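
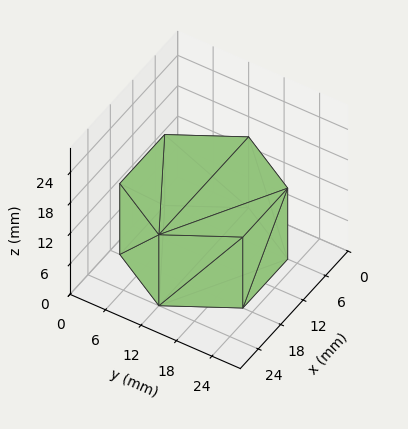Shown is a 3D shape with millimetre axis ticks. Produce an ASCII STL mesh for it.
Reading the render: the shape is a regular 6-sided prism (a cylinder approximated with 6 flat sides), circumscribed radius ≈ 12 mm, height ≈ 14 mm (dimensions read to the nearest mm from the axis ticks). For the STL, each face is triangulated and given an outward normal.

solid part
  facet normal 0.0000 0.0000 -1.0000
    outer loop
      vertex 6.0 22.4 0.0
      vertex 18.0 22.4 0.0
      vertex 24.0 12.0 0.0
    endloop
  endfacet
  facet normal 0.0000 0.0000 -1.0000
    outer loop
      vertex 0.0 12.0 0.0
      vertex 6.0 22.4 0.0
      vertex 24.0 12.0 0.0
    endloop
  endfacet
  facet normal 0.0000 0.0000 -1.0000
    outer loop
      vertex 6.0 1.6 0.0
      vertex 0.0 12.0 0.0
      vertex 24.0 12.0 0.0
    endloop
  endfacet
  facet normal 0.0000 0.0000 -1.0000
    outer loop
      vertex 18.0 1.6 0.0
      vertex 6.0 1.6 0.0
      vertex 24.0 12.0 0.0
    endloop
  endfacet
  facet normal 0.0000 0.0000 1.0000
    outer loop
      vertex 24.0 12.0 14.0
      vertex 18.0 22.4 14.0
      vertex 6.0 22.4 14.0
    endloop
  endfacet
  facet normal 0.0000 0.0000 1.0000
    outer loop
      vertex 24.0 12.0 14.0
      vertex 6.0 22.4 14.0
      vertex 0.0 12.0 14.0
    endloop
  endfacet
  facet normal 0.0000 0.0000 1.0000
    outer loop
      vertex 24.0 12.0 14.0
      vertex 0.0 12.0 14.0
      vertex 6.0 1.6 14.0
    endloop
  endfacet
  facet normal 0.0000 0.0000 1.0000
    outer loop
      vertex 24.0 12.0 14.0
      vertex 6.0 1.6 14.0
      vertex 18.0 1.6 14.0
    endloop
  endfacet
  facet normal 0.8662 0.4997 0.0000
    outer loop
      vertex 24.0 12.0 0.0
      vertex 18.0 22.4 0.0
      vertex 18.0 22.4 14.0
    endloop
  endfacet
  facet normal 0.8662 0.4997 0.0000
    outer loop
      vertex 24.0 12.0 0.0
      vertex 18.0 22.4 14.0
      vertex 24.0 12.0 14.0
    endloop
  endfacet
  facet normal 0.0000 1.0000 0.0000
    outer loop
      vertex 18.0 22.4 0.0
      vertex 6.0 22.4 0.0
      vertex 6.0 22.4 14.0
    endloop
  endfacet
  facet normal 0.0000 1.0000 0.0000
    outer loop
      vertex 18.0 22.4 0.0
      vertex 6.0 22.4 14.0
      vertex 18.0 22.4 14.0
    endloop
  endfacet
  facet normal -0.8662 0.4997 0.0000
    outer loop
      vertex 6.0 22.4 0.0
      vertex 0.0 12.0 0.0
      vertex 0.0 12.0 14.0
    endloop
  endfacet
  facet normal -0.8662 0.4997 0.0000
    outer loop
      vertex 6.0 22.4 0.0
      vertex 0.0 12.0 14.0
      vertex 6.0 22.4 14.0
    endloop
  endfacet
  facet normal -0.8662 -0.4997 0.0000
    outer loop
      vertex 0.0 12.0 0.0
      vertex 6.0 1.6 0.0
      vertex 6.0 1.6 14.0
    endloop
  endfacet
  facet normal -0.8662 -0.4997 0.0000
    outer loop
      vertex 0.0 12.0 0.0
      vertex 6.0 1.6 14.0
      vertex 0.0 12.0 14.0
    endloop
  endfacet
  facet normal 0.0000 -1.0000 0.0000
    outer loop
      vertex 6.0 1.6 0.0
      vertex 18.0 1.6 0.0
      vertex 18.0 1.6 14.0
    endloop
  endfacet
  facet normal 0.0000 -1.0000 0.0000
    outer loop
      vertex 6.0 1.6 0.0
      vertex 18.0 1.6 14.0
      vertex 6.0 1.6 14.0
    endloop
  endfacet
  facet normal 0.8662 -0.4997 0.0000
    outer loop
      vertex 18.0 1.6 0.0
      vertex 24.0 12.0 0.0
      vertex 24.0 12.0 14.0
    endloop
  endfacet
  facet normal 0.8662 -0.4997 0.0000
    outer loop
      vertex 18.0 1.6 0.0
      vertex 24.0 12.0 14.0
      vertex 18.0 1.6 14.0
    endloop
  endfacet
endsolid part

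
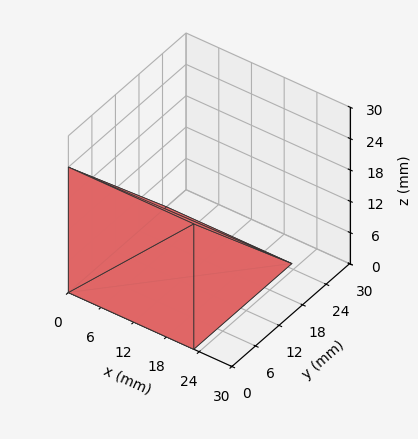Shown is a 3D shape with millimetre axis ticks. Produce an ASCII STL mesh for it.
Reading the render: the shape is a wedge (ramp): 23 × 25 mm base, rising to 24 mm along the y=0 edge and sloping linearly to z=0 at y=25 (dimensions read to the nearest mm from the axis ticks). For the STL, each face is triangulated and given an outward normal.

solid part
  facet normal 0.0000 0.0000 -1.0000
    outer loop
      vertex 23.000 25.000 0.000
      vertex 23.000 0.000 0.000
      vertex 0.000 0.000 0.000
    endloop
  endfacet
  facet normal 0.0000 0.0000 -1.0000
    outer loop
      vertex 0.000 25.000 0.000
      vertex 23.000 25.000 0.000
      vertex 0.000 0.000 0.000
    endloop
  endfacet
  facet normal 0.0000 -1.0000 0.0000
    outer loop
      vertex 0.000 0.000 0.000
      vertex 23.000 0.000 0.000
      vertex 23.000 0.000 24.000
    endloop
  endfacet
  facet normal 0.0000 -1.0000 0.0000
    outer loop
      vertex 0.000 0.000 0.000
      vertex 23.000 0.000 24.000
      vertex 0.000 0.000 24.000
    endloop
  endfacet
  facet normal 0.0000 0.6925 0.7214
    outer loop
      vertex 0.000 0.000 24.000
      vertex 23.000 0.000 24.000
      vertex 23.000 25.000 0.000
    endloop
  endfacet
  facet normal 0.0000 0.6925 0.7214
    outer loop
      vertex 0.000 0.000 24.000
      vertex 23.000 25.000 0.000
      vertex 0.000 25.000 0.000
    endloop
  endfacet
  facet normal -1.0000 0.0000 0.0000
    outer loop
      vertex 0.000 0.000 24.000
      vertex 0.000 25.000 0.000
      vertex 0.000 0.000 0.000
    endloop
  endfacet
  facet normal 1.0000 0.0000 0.0000
    outer loop
      vertex 23.000 0.000 0.000
      vertex 23.000 25.000 0.000
      vertex 23.000 0.000 24.000
    endloop
  endfacet
endsolid part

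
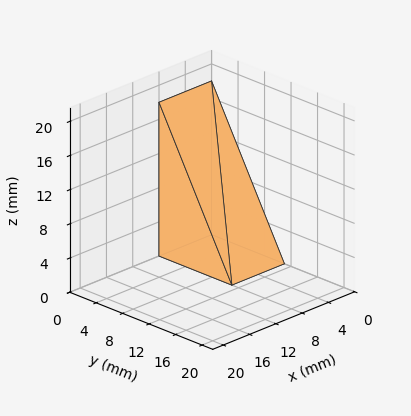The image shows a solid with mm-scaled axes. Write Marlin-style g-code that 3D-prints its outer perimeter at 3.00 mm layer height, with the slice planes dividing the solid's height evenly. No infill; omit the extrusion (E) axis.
Reading the render: the shape is a wedge (ramp): 8 × 11 mm base, rising to 18 mm along the y=0 edge and sloping linearly to z=0 at y=11 (dimensions read to the nearest mm from the axis ticks). For the g-code, the solid's height is divided into equal slices at the stated Δz and each level perimeter traced with G1 moves after a G0 lift.

; perimeter-only toolpath
G21 ; units = mm
G90 ; absolute positioning
G28 ; home
; layer 1
G0 Z3.00
G0 X0.00 Y0.00
G1 X8.00 Y0.00
G1 X8.00 Y9.17
G1 X0.00 Y9.17
G1 X0.00 Y0.00
; layer 2
G0 Z6.00
G0 X0.00 Y0.00
G1 X8.00 Y0.00
G1 X8.00 Y7.33
G1 X0.00 Y7.33
G1 X0.00 Y0.00
; layer 3
G0 Z9.00
G0 X0.00 Y0.00
G1 X8.00 Y0.00
G1 X8.00 Y5.50
G1 X0.00 Y5.50
G1 X0.00 Y0.00
; layer 4
G0 Z12.00
G0 X0.00 Y0.00
G1 X8.00 Y0.00
G1 X8.00 Y3.67
G1 X0.00 Y3.67
G1 X0.00 Y0.00
; layer 5
G0 Z15.00
G0 X0.00 Y0.00
G1 X8.00 Y0.00
G1 X8.00 Y1.83
G1 X0.00 Y1.83
G1 X0.00 Y0.00
M2 ; end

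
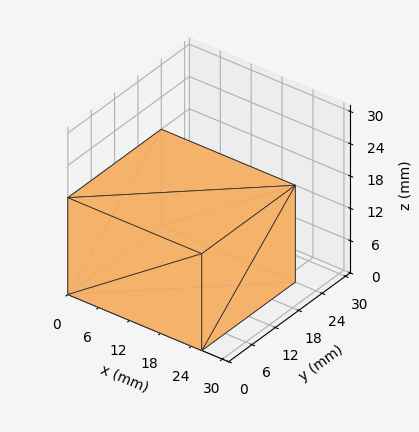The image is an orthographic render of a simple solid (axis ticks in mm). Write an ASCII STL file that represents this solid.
Reading the render: the shape is a rectangular box, roughly 26 × 24 mm footprint and 18 mm tall (dimensions read to the nearest mm from the axis ticks). For the STL, each face is triangulated and given an outward normal.

solid part
  facet normal 0.0000 0.0000 -1.0000
    outer loop
      vertex 26.00 24.00 0.00
      vertex 26.00 0.00 0.00
      vertex 0.00 0.00 0.00
    endloop
  endfacet
  facet normal 0.0000 0.0000 -1.0000
    outer loop
      vertex 0.00 24.00 0.00
      vertex 26.00 24.00 0.00
      vertex 0.00 0.00 0.00
    endloop
  endfacet
  facet normal 0.0000 0.0000 1.0000
    outer loop
      vertex 0.00 0.00 18.00
      vertex 26.00 0.00 18.00
      vertex 26.00 24.00 18.00
    endloop
  endfacet
  facet normal 0.0000 0.0000 1.0000
    outer loop
      vertex 0.00 0.00 18.00
      vertex 26.00 24.00 18.00
      vertex 0.00 24.00 18.00
    endloop
  endfacet
  facet normal 0.0000 -1.0000 0.0000
    outer loop
      vertex 0.00 0.00 0.00
      vertex 26.00 0.00 0.00
      vertex 26.00 0.00 18.00
    endloop
  endfacet
  facet normal 0.0000 -1.0000 0.0000
    outer loop
      vertex 0.00 0.00 0.00
      vertex 26.00 0.00 18.00
      vertex 0.00 0.00 18.00
    endloop
  endfacet
  facet normal 0.0000 1.0000 0.0000
    outer loop
      vertex 26.00 24.00 18.00
      vertex 26.00 24.00 0.00
      vertex 0.00 24.00 0.00
    endloop
  endfacet
  facet normal 0.0000 1.0000 0.0000
    outer loop
      vertex 0.00 24.00 18.00
      vertex 26.00 24.00 18.00
      vertex 0.00 24.00 0.00
    endloop
  endfacet
  facet normal -1.0000 0.0000 0.0000
    outer loop
      vertex 0.00 24.00 18.00
      vertex 0.00 24.00 0.00
      vertex 0.00 0.00 0.00
    endloop
  endfacet
  facet normal -1.0000 0.0000 0.0000
    outer loop
      vertex 0.00 0.00 18.00
      vertex 0.00 24.00 18.00
      vertex 0.00 0.00 0.00
    endloop
  endfacet
  facet normal 1.0000 0.0000 0.0000
    outer loop
      vertex 26.00 0.00 0.00
      vertex 26.00 24.00 0.00
      vertex 26.00 24.00 18.00
    endloop
  endfacet
  facet normal 1.0000 0.0000 0.0000
    outer loop
      vertex 26.00 0.00 0.00
      vertex 26.00 24.00 18.00
      vertex 26.00 0.00 18.00
    endloop
  endfacet
endsolid part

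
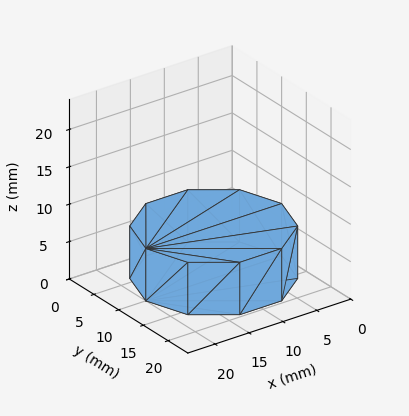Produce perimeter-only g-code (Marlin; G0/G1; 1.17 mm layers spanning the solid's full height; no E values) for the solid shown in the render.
Reading the render: the shape is a regular 10-sided prism (a cylinder approximated with 10 flat sides), circumscribed radius ≈ 10 mm, height ≈ 7 mm (dimensions read to the nearest mm from the axis ticks). For the g-code, the solid's height is divided into equal slices at the stated Δz and each level perimeter traced with G1 moves after a G0 lift.

; perimeter-only toolpath
G21 ; units = mm
G90 ; absolute positioning
G28 ; home
; layer 1
G0 Z1.17
G0 X20.00 Y10.00
G1 X18.09 Y15.88
G1 X13.09 Y19.51
G1 X6.91 Y19.51
G1 X1.91 Y15.88
G1 X0.00 Y10.00
G1 X1.91 Y4.12
G1 X6.91 Y0.49
G1 X13.09 Y0.49
G1 X18.09 Y4.12
G1 X20.00 Y10.00
; layer 2
G0 Z2.33
G0 X20.00 Y10.00
G1 X18.09 Y15.88
G1 X13.09 Y19.51
G1 X6.91 Y19.51
G1 X1.91 Y15.88
G1 X0.00 Y10.00
G1 X1.91 Y4.12
G1 X6.91 Y0.49
G1 X13.09 Y0.49
G1 X18.09 Y4.12
G1 X20.00 Y10.00
; layer 3
G0 Z3.50
G0 X20.00 Y10.00
G1 X18.09 Y15.88
G1 X13.09 Y19.51
G1 X6.91 Y19.51
G1 X1.91 Y15.88
G1 X0.00 Y10.00
G1 X1.91 Y4.12
G1 X6.91 Y0.49
G1 X13.09 Y0.49
G1 X18.09 Y4.12
G1 X20.00 Y10.00
; layer 4
G0 Z4.67
G0 X20.00 Y10.00
G1 X18.09 Y15.88
G1 X13.09 Y19.51
G1 X6.91 Y19.51
G1 X1.91 Y15.88
G1 X0.00 Y10.00
G1 X1.91 Y4.12
G1 X6.91 Y0.49
G1 X13.09 Y0.49
G1 X18.09 Y4.12
G1 X20.00 Y10.00
; layer 5
G0 Z5.83
G0 X20.00 Y10.00
G1 X18.09 Y15.88
G1 X13.09 Y19.51
G1 X6.91 Y19.51
G1 X1.91 Y15.88
G1 X0.00 Y10.00
G1 X1.91 Y4.12
G1 X6.91 Y0.49
G1 X13.09 Y0.49
G1 X18.09 Y4.12
G1 X20.00 Y10.00
; layer 6
G0 Z7.00
G0 X20.00 Y10.00
G1 X18.09 Y15.88
G1 X13.09 Y19.51
G1 X6.91 Y19.51
G1 X1.91 Y15.88
G1 X0.00 Y10.00
G1 X1.91 Y4.12
G1 X6.91 Y0.49
G1 X13.09 Y0.49
G1 X18.09 Y4.12
G1 X20.00 Y10.00
M2 ; end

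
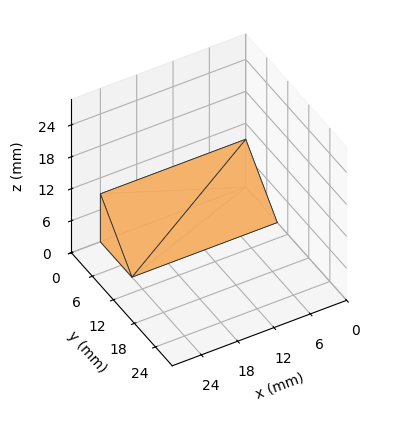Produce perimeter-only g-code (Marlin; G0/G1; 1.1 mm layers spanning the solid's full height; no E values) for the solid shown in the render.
Reading the render: the shape is a wedge (ramp): 24 × 9 mm base, rising to 9 mm along the y=0 edge and sloping linearly to z=0 at y=9 (dimensions read to the nearest mm from the axis ticks). For the g-code, the solid's height is divided into equal slices at the stated Δz and each level perimeter traced with G1 moves after a G0 lift.

; perimeter-only toolpath
G21 ; units = mm
G90 ; absolute positioning
G28 ; home
; layer 1
G0 Z1.1
G0 X0.0 Y0.0
G1 X24.0 Y0.0
G1 X24.0 Y7.9
G1 X0.0 Y7.9
G1 X0.0 Y0.0
; layer 2
G0 Z2.2
G0 X0.0 Y0.0
G1 X24.0 Y0.0
G1 X24.0 Y6.8
G1 X0.0 Y6.8
G1 X0.0 Y0.0
; layer 3
G0 Z3.4
G0 X0.0 Y0.0
G1 X24.0 Y0.0
G1 X24.0 Y5.6
G1 X0.0 Y5.6
G1 X0.0 Y0.0
; layer 4
G0 Z4.5
G0 X0.0 Y0.0
G1 X24.0 Y0.0
G1 X24.0 Y4.5
G1 X0.0 Y4.5
G1 X0.0 Y0.0
; layer 5
G0 Z5.6
G0 X0.0 Y0.0
G1 X24.0 Y0.0
G1 X24.0 Y3.4
G1 X0.0 Y3.4
G1 X0.0 Y0.0
; layer 6
G0 Z6.8
G0 X0.0 Y0.0
G1 X24.0 Y0.0
G1 X24.0 Y2.2
G1 X0.0 Y2.2
G1 X0.0 Y0.0
; layer 7
G0 Z7.9
G0 X0.0 Y0.0
G1 X24.0 Y0.0
G1 X24.0 Y1.1
G1 X0.0 Y1.1
G1 X0.0 Y0.0
M2 ; end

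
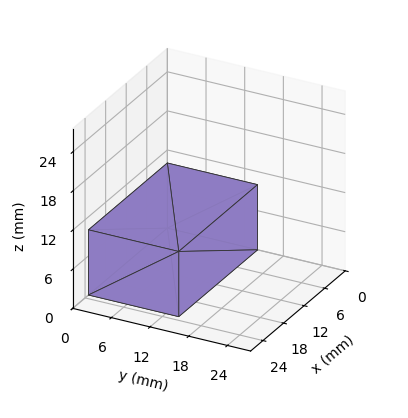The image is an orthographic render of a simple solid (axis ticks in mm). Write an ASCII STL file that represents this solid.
Reading the render: the shape is a rectangular box, roughly 23 × 14 mm footprint and 10 mm tall (dimensions read to the nearest mm from the axis ticks). For the STL, each face is triangulated and given an outward normal.

solid part
  facet normal 0.0000 0.0000 -1.0000
    outer loop
      vertex 23.000 14.000 0.000
      vertex 23.000 0.000 0.000
      vertex 0.000 0.000 0.000
    endloop
  endfacet
  facet normal 0.0000 0.0000 -1.0000
    outer loop
      vertex 0.000 14.000 0.000
      vertex 23.000 14.000 0.000
      vertex 0.000 0.000 0.000
    endloop
  endfacet
  facet normal 0.0000 0.0000 1.0000
    outer loop
      vertex 0.000 0.000 10.000
      vertex 23.000 0.000 10.000
      vertex 23.000 14.000 10.000
    endloop
  endfacet
  facet normal 0.0000 0.0000 1.0000
    outer loop
      vertex 0.000 0.000 10.000
      vertex 23.000 14.000 10.000
      vertex 0.000 14.000 10.000
    endloop
  endfacet
  facet normal 0.0000 -1.0000 0.0000
    outer loop
      vertex 0.000 0.000 0.000
      vertex 23.000 0.000 0.000
      vertex 23.000 0.000 10.000
    endloop
  endfacet
  facet normal 0.0000 -1.0000 0.0000
    outer loop
      vertex 0.000 0.000 0.000
      vertex 23.000 0.000 10.000
      vertex 0.000 0.000 10.000
    endloop
  endfacet
  facet normal 0.0000 1.0000 0.0000
    outer loop
      vertex 23.000 14.000 10.000
      vertex 23.000 14.000 0.000
      vertex 0.000 14.000 0.000
    endloop
  endfacet
  facet normal 0.0000 1.0000 0.0000
    outer loop
      vertex 0.000 14.000 10.000
      vertex 23.000 14.000 10.000
      vertex 0.000 14.000 0.000
    endloop
  endfacet
  facet normal -1.0000 0.0000 0.0000
    outer loop
      vertex 0.000 14.000 10.000
      vertex 0.000 14.000 0.000
      vertex 0.000 0.000 0.000
    endloop
  endfacet
  facet normal -1.0000 0.0000 0.0000
    outer loop
      vertex 0.000 0.000 10.000
      vertex 0.000 14.000 10.000
      vertex 0.000 0.000 0.000
    endloop
  endfacet
  facet normal 1.0000 0.0000 0.0000
    outer loop
      vertex 23.000 0.000 0.000
      vertex 23.000 14.000 0.000
      vertex 23.000 14.000 10.000
    endloop
  endfacet
  facet normal 1.0000 0.0000 0.0000
    outer loop
      vertex 23.000 0.000 0.000
      vertex 23.000 14.000 10.000
      vertex 23.000 0.000 10.000
    endloop
  endfacet
endsolid part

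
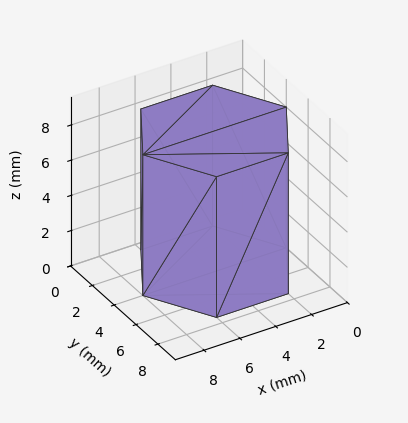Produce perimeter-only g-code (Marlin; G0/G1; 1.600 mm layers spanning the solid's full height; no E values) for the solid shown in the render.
Reading the render: the shape is a regular 6-sided prism (a cylinder approximated with 6 flat sides), circumscribed radius ≈ 4 mm, height ≈ 8 mm (dimensions read to the nearest mm from the axis ticks). For the g-code, the solid's height is divided into equal slices at the stated Δz and each level perimeter traced with G1 moves after a G0 lift.

; perimeter-only toolpath
G21 ; units = mm
G90 ; absolute positioning
G28 ; home
; layer 1
G0 Z1.600
G0 X8.000 Y4.000
G1 X6.000 Y7.464
G1 X2.000 Y7.464
G1 X0.000 Y4.000
G1 X2.000 Y0.536
G1 X6.000 Y0.536
G1 X8.000 Y4.000
; layer 2
G0 Z3.200
G0 X8.000 Y4.000
G1 X6.000 Y7.464
G1 X2.000 Y7.464
G1 X0.000 Y4.000
G1 X2.000 Y0.536
G1 X6.000 Y0.536
G1 X8.000 Y4.000
; layer 3
G0 Z4.800
G0 X8.000 Y4.000
G1 X6.000 Y7.464
G1 X2.000 Y7.464
G1 X0.000 Y4.000
G1 X2.000 Y0.536
G1 X6.000 Y0.536
G1 X8.000 Y4.000
; layer 4
G0 Z6.400
G0 X8.000 Y4.000
G1 X6.000 Y7.464
G1 X2.000 Y7.464
G1 X0.000 Y4.000
G1 X2.000 Y0.536
G1 X6.000 Y0.536
G1 X8.000 Y4.000
; layer 5
G0 Z8.000
G0 X8.000 Y4.000
G1 X6.000 Y7.464
G1 X2.000 Y7.464
G1 X0.000 Y4.000
G1 X2.000 Y0.536
G1 X6.000 Y0.536
G1 X8.000 Y4.000
M2 ; end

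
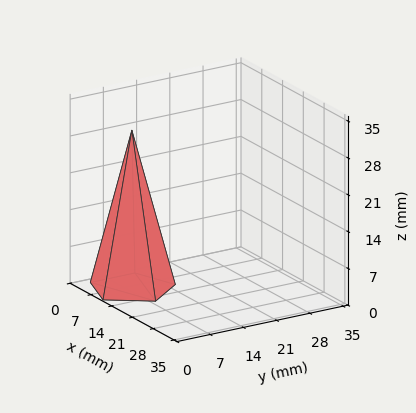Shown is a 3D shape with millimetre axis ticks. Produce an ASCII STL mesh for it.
Reading the render: the shape is a regular 5-sided pyramid, base circumscribed radius ≈ 8 mm, apex at z ≈ 30 mm (dimensions read to the nearest mm from the axis ticks). For the STL, each face is triangulated and given an outward normal.

solid part
  facet normal 0.0000 0.0000 -1.0000
    outer loop
      vertex 1.53 12.70 0.00
      vertex 10.47 15.61 0.00
      vertex 16.00 8.00 0.00
    endloop
  endfacet
  facet normal 0.0000 0.0000 -1.0000
    outer loop
      vertex 1.53 3.30 0.00
      vertex 1.53 12.70 0.00
      vertex 16.00 8.00 0.00
    endloop
  endfacet
  facet normal 0.0000 0.0000 -1.0000
    outer loop
      vertex 10.47 0.39 0.00
      vertex 1.53 3.30 0.00
      vertex 16.00 8.00 0.00
    endloop
  endfacet
  facet normal 0.7908 0.5746 0.2109
    outer loop
      vertex 16.00 8.00 0.00
      vertex 10.47 15.61 0.00
      vertex 8.00 8.00 30.00
    endloop
  endfacet
  facet normal -0.3026 0.9295 0.2109
    outer loop
      vertex 10.47 15.61 0.00
      vertex 1.53 12.70 0.00
      vertex 8.00 8.00 30.00
    endloop
  endfacet
  facet normal -0.9775 0.0000 0.2108
    outer loop
      vertex 1.53 12.70 0.00
      vertex 1.53 3.30 0.00
      vertex 8.00 8.00 30.00
    endloop
  endfacet
  facet normal -0.3026 -0.9295 0.2109
    outer loop
      vertex 1.53 3.30 0.00
      vertex 10.47 0.39 0.00
      vertex 8.00 8.00 30.00
    endloop
  endfacet
  facet normal 0.7908 -0.5746 0.2109
    outer loop
      vertex 10.47 0.39 0.00
      vertex 16.00 8.00 0.00
      vertex 8.00 8.00 30.00
    endloop
  endfacet
endsolid part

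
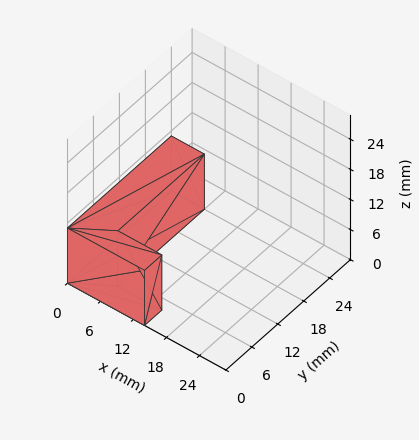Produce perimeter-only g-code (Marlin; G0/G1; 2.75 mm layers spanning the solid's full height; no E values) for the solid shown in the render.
Reading the render: the shape is an L-shaped prism: outer 14 × 24 mm, arm thicknesses ≈ 4 mm (horizontal) and 6 mm (vertical), extruded 11 mm in z (dimensions read to the nearest mm from the axis ticks). For the g-code, the solid's height is divided into equal slices at the stated Δz and each level perimeter traced with G1 moves after a G0 lift.

; perimeter-only toolpath
G21 ; units = mm
G90 ; absolute positioning
G28 ; home
; layer 1
G0 Z2.75
G0 X0.00 Y0.00
G1 X14.00 Y0.00
G1 X14.00 Y4.00
G1 X6.00 Y4.00
G1 X6.00 Y24.00
G1 X0.00 Y24.00
G1 X0.00 Y0.00
; layer 2
G0 Z5.50
G0 X0.00 Y0.00
G1 X14.00 Y0.00
G1 X14.00 Y4.00
G1 X6.00 Y4.00
G1 X6.00 Y24.00
G1 X0.00 Y24.00
G1 X0.00 Y0.00
; layer 3
G0 Z8.25
G0 X0.00 Y0.00
G1 X14.00 Y0.00
G1 X14.00 Y4.00
G1 X6.00 Y4.00
G1 X6.00 Y24.00
G1 X0.00 Y24.00
G1 X0.00 Y0.00
; layer 4
G0 Z11.00
G0 X0.00 Y0.00
G1 X14.00 Y0.00
G1 X14.00 Y4.00
G1 X6.00 Y4.00
G1 X6.00 Y24.00
G1 X0.00 Y24.00
G1 X0.00 Y0.00
M2 ; end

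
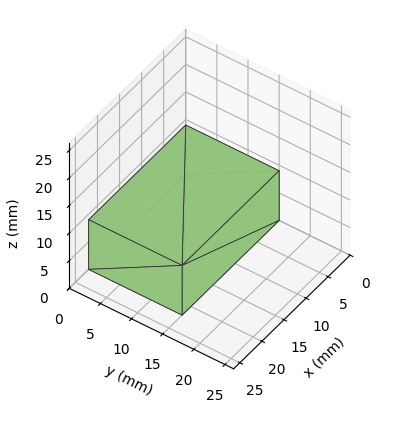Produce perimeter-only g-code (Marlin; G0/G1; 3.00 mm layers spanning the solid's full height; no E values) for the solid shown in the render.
Reading the render: the shape is a rectangular box, roughly 22 × 15 mm footprint and 9 mm tall (dimensions read to the nearest mm from the axis ticks). For the g-code, the solid's height is divided into equal slices at the stated Δz and each level perimeter traced with G1 moves after a G0 lift.

; perimeter-only toolpath
G21 ; units = mm
G90 ; absolute positioning
G28 ; home
; layer 1
G0 Z3.00
G0 X0.00 Y0.00
G1 X22.00 Y0.00
G1 X22.00 Y15.00
G1 X0.00 Y15.00
G1 X0.00 Y0.00
; layer 2
G0 Z6.00
G0 X0.00 Y0.00
G1 X22.00 Y0.00
G1 X22.00 Y15.00
G1 X0.00 Y15.00
G1 X0.00 Y0.00
; layer 3
G0 Z9.00
G0 X0.00 Y0.00
G1 X22.00 Y0.00
G1 X22.00 Y15.00
G1 X0.00 Y15.00
G1 X0.00 Y0.00
M2 ; end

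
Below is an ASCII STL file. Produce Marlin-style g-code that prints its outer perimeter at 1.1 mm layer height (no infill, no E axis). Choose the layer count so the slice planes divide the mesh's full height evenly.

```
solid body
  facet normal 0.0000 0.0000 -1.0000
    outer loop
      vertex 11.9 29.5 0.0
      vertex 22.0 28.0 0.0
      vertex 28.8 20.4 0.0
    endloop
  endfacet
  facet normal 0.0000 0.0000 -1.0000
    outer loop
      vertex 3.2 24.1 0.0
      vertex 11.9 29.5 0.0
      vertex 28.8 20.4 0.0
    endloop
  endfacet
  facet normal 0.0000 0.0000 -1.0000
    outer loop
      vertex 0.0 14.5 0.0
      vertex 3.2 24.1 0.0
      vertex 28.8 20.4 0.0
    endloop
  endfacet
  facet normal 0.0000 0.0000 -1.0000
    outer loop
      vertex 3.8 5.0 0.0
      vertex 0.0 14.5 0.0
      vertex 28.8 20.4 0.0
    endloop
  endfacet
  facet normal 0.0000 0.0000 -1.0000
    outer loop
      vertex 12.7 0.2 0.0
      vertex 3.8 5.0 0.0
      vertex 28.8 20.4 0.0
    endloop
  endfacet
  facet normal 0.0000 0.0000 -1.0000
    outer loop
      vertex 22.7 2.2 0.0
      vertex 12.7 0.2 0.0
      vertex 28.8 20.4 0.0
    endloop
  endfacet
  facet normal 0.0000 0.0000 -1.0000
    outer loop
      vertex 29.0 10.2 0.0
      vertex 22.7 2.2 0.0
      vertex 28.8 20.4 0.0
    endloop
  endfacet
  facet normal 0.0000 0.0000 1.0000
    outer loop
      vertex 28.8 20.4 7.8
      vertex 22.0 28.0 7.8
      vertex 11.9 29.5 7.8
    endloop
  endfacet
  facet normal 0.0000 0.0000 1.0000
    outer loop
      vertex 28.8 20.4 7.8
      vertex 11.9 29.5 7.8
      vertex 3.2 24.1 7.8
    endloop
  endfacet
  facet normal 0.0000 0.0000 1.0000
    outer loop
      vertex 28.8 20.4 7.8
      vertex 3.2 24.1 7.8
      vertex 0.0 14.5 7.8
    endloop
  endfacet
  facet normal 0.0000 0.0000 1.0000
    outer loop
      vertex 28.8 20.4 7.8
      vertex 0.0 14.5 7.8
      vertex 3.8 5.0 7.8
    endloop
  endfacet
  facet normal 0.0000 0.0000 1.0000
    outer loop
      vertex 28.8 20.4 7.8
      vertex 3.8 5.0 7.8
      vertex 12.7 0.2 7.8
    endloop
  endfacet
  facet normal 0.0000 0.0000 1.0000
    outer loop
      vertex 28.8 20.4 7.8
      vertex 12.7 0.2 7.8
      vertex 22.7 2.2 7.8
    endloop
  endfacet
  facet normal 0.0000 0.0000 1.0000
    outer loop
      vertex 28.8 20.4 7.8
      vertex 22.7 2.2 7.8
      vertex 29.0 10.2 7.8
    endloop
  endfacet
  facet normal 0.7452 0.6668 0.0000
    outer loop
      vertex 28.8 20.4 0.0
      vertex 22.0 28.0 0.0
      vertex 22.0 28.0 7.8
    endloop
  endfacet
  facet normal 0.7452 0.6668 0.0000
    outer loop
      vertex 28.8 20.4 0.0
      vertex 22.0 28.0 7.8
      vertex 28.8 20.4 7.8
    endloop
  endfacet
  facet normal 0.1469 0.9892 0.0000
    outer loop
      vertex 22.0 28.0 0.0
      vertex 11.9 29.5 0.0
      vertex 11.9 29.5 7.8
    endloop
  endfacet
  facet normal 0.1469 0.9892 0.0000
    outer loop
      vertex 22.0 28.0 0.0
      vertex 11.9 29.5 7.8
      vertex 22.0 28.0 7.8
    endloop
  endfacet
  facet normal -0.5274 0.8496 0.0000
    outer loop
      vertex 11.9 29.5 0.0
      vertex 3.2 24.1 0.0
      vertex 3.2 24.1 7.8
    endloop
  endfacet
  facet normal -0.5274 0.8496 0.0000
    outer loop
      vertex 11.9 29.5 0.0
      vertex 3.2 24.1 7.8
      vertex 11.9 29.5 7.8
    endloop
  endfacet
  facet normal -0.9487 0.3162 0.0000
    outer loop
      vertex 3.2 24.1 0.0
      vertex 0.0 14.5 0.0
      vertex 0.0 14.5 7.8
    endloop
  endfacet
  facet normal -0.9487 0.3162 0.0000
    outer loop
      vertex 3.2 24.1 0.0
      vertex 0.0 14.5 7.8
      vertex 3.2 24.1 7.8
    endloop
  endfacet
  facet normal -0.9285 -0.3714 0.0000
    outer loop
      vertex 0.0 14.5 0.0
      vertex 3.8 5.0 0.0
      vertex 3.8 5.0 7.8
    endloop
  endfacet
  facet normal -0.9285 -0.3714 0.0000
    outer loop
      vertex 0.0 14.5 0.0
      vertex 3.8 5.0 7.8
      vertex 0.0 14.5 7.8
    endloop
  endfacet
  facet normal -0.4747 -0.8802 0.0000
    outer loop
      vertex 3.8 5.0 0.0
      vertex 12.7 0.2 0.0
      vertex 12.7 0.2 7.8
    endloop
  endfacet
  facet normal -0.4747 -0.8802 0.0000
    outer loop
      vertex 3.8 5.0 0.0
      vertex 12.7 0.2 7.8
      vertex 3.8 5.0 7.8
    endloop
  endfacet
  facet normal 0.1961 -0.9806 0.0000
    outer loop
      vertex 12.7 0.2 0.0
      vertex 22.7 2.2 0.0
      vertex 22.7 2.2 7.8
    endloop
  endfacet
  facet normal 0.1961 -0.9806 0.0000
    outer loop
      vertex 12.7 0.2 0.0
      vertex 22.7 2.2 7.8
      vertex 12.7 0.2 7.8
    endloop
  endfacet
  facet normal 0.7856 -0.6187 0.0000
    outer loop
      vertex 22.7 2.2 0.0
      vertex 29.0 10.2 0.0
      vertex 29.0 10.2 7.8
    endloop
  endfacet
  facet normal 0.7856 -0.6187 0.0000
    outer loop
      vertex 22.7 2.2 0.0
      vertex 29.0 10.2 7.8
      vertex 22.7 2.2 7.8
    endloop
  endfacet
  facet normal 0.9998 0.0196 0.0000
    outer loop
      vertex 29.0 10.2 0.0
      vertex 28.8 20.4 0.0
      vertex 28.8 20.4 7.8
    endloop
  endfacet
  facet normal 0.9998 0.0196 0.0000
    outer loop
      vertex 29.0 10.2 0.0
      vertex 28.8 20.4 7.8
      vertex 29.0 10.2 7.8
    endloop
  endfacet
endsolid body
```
; perimeter-only toolpath
G21 ; units = mm
G90 ; absolute positioning
G28 ; home
; layer 1
G0 Z1.1
G0 X28.8 Y20.4
G1 X22.0 Y28.0
G1 X11.9 Y29.5
G1 X3.2 Y24.1
G1 X0.0 Y14.5
G1 X3.8 Y5.0
G1 X12.7 Y0.2
G1 X22.7 Y2.2
G1 X29.0 Y10.2
G1 X28.8 Y20.4
; layer 2
G0 Z2.2
G0 X28.8 Y20.4
G1 X22.0 Y28.0
G1 X11.9 Y29.5
G1 X3.2 Y24.1
G1 X0.0 Y14.5
G1 X3.8 Y5.0
G1 X12.7 Y0.2
G1 X22.7 Y2.2
G1 X29.0 Y10.2
G1 X28.8 Y20.4
; layer 3
G0 Z3.3
G0 X28.8 Y20.4
G1 X22.0 Y28.0
G1 X11.9 Y29.5
G1 X3.2 Y24.1
G1 X0.0 Y14.5
G1 X3.8 Y5.0
G1 X12.7 Y0.2
G1 X22.7 Y2.2
G1 X29.0 Y10.2
G1 X28.8 Y20.4
; layer 4
G0 Z4.5
G0 X28.8 Y20.4
G1 X22.0 Y28.0
G1 X11.9 Y29.5
G1 X3.2 Y24.1
G1 X0.0 Y14.5
G1 X3.8 Y5.0
G1 X12.7 Y0.2
G1 X22.7 Y2.2
G1 X29.0 Y10.2
G1 X28.8 Y20.4
; layer 5
G0 Z5.6
G0 X28.8 Y20.4
G1 X22.0 Y28.0
G1 X11.9 Y29.5
G1 X3.2 Y24.1
G1 X0.0 Y14.5
G1 X3.8 Y5.0
G1 X12.7 Y0.2
G1 X22.7 Y2.2
G1 X29.0 Y10.2
G1 X28.8 Y20.4
; layer 6
G0 Z6.7
G0 X28.8 Y20.4
G1 X22.0 Y28.0
G1 X11.9 Y29.5
G1 X3.2 Y24.1
G1 X0.0 Y14.5
G1 X3.8 Y5.0
G1 X12.7 Y0.2
G1 X22.7 Y2.2
G1 X29.0 Y10.2
G1 X28.8 Y20.4
; layer 7
G0 Z7.8
G0 X28.8 Y20.4
G1 X22.0 Y28.0
G1 X11.9 Y29.5
G1 X3.2 Y24.1
G1 X0.0 Y14.5
G1 X3.8 Y5.0
G1 X12.7 Y0.2
G1 X22.7 Y2.2
G1 X29.0 Y10.2
G1 X28.8 Y20.4
M2 ; end

The solid is a regular 9-sided prism (a cylinder approximated with 9 flat sides), circumscribed radius ≈ 14.9 mm, height ≈ 7.8 mm. Slicing at Δz = 1.1 mm — 7 equal slices spanning the solid's height, so layer i sits at z = i·h/7 — gives 7 non-empty perimeters. Each is a 9-segment closed polygon; G0 lifts to the layer z and rapids to the start vertex, then G1 traces the edges.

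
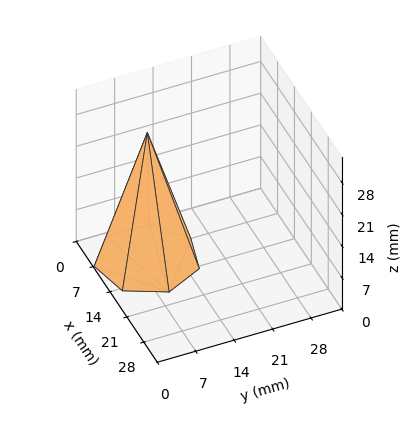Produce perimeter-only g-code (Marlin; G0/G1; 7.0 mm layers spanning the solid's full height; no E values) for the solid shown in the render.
Reading the render: the shape is a regular 7-sided pyramid, base circumscribed radius ≈ 9 mm, apex at z ≈ 28 mm (dimensions read to the nearest mm from the axis ticks). For the g-code, the solid's height is divided into equal slices at the stated Δz and each level perimeter traced with G1 moves after a G0 lift.

; perimeter-only toolpath
G21 ; units = mm
G90 ; absolute positioning
G28 ; home
; layer 1
G0 Z7.0
G0 X15.8 Y9.0
G1 X13.2 Y14.2
G1 X7.5 Y15.6
G1 X2.9 Y11.9
G1 X2.9 Y6.1
G1 X7.5 Y2.4
G1 X13.2 Y3.8
G1 X15.8 Y9.0
; layer 2
G0 Z14.0
G0 X13.5 Y9.0
G1 X11.8 Y12.5
G1 X8.0 Y13.4
G1 X5.0 Y10.9
G1 X5.0 Y7.0
G1 X8.0 Y4.6
G1 X11.8 Y5.5
G1 X13.5 Y9.0
; layer 3
G0 Z21.0
G0 X11.2 Y9.0
G1 X10.4 Y10.8
G1 X8.5 Y11.2
G1 X7.0 Y10.0
G1 X7.0 Y8.0
G1 X8.5 Y6.8
G1 X10.4 Y7.2
G1 X11.2 Y9.0
M2 ; end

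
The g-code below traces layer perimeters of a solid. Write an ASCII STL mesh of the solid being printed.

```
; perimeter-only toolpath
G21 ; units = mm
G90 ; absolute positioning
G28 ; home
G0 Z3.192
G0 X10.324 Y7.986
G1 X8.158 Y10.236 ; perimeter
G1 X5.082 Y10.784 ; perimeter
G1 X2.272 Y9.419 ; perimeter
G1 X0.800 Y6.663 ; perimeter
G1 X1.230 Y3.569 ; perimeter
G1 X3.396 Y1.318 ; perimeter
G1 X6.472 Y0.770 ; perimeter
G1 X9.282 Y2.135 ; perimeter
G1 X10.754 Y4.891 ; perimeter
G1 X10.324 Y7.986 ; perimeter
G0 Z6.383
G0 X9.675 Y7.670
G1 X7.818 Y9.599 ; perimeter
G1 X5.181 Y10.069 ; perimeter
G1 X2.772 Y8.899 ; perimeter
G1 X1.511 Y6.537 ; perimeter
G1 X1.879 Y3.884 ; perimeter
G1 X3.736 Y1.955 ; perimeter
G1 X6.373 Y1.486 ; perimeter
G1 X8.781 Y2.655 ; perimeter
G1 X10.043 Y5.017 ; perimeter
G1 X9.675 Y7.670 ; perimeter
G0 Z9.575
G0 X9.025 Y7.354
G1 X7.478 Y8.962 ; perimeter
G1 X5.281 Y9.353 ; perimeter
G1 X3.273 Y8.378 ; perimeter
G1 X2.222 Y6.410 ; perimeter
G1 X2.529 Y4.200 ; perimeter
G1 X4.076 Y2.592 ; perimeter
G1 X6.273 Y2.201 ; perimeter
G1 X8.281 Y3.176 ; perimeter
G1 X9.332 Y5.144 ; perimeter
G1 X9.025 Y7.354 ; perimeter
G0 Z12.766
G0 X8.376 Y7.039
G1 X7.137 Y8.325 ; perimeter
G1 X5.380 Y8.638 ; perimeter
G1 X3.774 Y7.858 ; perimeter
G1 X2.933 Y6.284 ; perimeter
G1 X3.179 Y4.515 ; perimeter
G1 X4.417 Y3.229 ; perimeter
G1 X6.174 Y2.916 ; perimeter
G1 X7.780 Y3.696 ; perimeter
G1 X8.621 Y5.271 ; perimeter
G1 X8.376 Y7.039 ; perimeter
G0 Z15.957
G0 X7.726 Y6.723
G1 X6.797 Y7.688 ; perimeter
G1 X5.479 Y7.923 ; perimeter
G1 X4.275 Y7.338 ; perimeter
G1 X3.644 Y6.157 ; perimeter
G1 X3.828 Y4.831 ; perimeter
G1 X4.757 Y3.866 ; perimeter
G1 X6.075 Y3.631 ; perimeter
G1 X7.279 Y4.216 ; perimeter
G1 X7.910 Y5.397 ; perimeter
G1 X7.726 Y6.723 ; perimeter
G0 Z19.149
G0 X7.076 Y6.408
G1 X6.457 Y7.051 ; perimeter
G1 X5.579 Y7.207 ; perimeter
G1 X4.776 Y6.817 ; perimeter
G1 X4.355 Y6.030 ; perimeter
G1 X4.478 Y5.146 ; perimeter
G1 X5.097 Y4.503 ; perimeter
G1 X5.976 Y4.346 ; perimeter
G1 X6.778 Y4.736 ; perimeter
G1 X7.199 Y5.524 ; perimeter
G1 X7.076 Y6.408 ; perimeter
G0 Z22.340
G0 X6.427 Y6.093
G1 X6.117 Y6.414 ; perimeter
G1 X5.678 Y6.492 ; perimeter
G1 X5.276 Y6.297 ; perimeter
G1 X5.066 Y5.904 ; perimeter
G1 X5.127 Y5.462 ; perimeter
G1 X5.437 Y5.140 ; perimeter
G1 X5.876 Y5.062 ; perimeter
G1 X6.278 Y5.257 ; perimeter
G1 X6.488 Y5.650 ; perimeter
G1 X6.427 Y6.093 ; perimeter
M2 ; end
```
solid part
  facet normal 0.0000 0.0000 -1.0000
    outer loop
      vertex 4.983 11.499 0.000
      vertex 8.498 10.873 0.000
      vertex 10.974 8.301 0.000
    endloop
  endfacet
  facet normal 0.0000 0.0000 -1.0000
    outer loop
      vertex 1.771 9.939 0.000
      vertex 4.983 11.499 0.000
      vertex 10.974 8.301 0.000
    endloop
  endfacet
  facet normal 0.0000 0.0000 -1.0000
    outer loop
      vertex 0.089 6.790 0.000
      vertex 1.771 9.939 0.000
      vertex 10.974 8.301 0.000
    endloop
  endfacet
  facet normal 0.0000 0.0000 -1.0000
    outer loop
      vertex 0.580 3.253 0.000
      vertex 0.089 6.790 0.000
      vertex 10.974 8.301 0.000
    endloop
  endfacet
  facet normal 0.0000 0.0000 -1.0000
    outer loop
      vertex 3.056 0.681 0.000
      vertex 0.580 3.253 0.000
      vertex 10.974 8.301 0.000
    endloop
  endfacet
  facet normal 0.0000 0.0000 -1.0000
    outer loop
      vertex 6.571 0.055 0.000
      vertex 3.056 0.681 0.000
      vertex 10.974 8.301 0.000
    endloop
  endfacet
  facet normal 0.0000 0.0000 -1.0000
    outer loop
      vertex 9.783 1.615 0.000
      vertex 6.571 0.055 0.000
      vertex 10.974 8.301 0.000
    endloop
  endfacet
  facet normal 0.0000 0.0000 -1.0000
    outer loop
      vertex 11.465 4.764 0.000
      vertex 9.783 1.615 0.000
      vertex 10.974 8.301 0.000
    endloop
  endfacet
  facet normal 0.7043 0.6780 0.2104
    outer loop
      vertex 10.974 8.301 0.000
      vertex 8.498 10.873 0.000
      vertex 5.777 5.777 25.532
    endloop
  endfacet
  facet normal 0.1714 0.9625 0.2104
    outer loop
      vertex 8.498 10.873 0.000
      vertex 4.983 11.499 0.000
      vertex 5.777 5.777 25.532
    endloop
  endfacet
  facet normal -0.4271 0.8794 0.2104
    outer loop
      vertex 4.983 11.499 0.000
      vertex 1.771 9.939 0.000
      vertex 5.777 5.777 25.532
    endloop
  endfacet
  facet normal -0.8623 0.4606 0.2104
    outer loop
      vertex 1.771 9.939 0.000
      vertex 0.089 6.790 0.000
      vertex 5.777 5.777 25.532
    endloop
  endfacet
  facet normal -0.9683 -0.1344 0.2104
    outer loop
      vertex 0.089 6.790 0.000
      vertex 0.580 3.253 0.000
      vertex 5.777 5.777 25.532
    endloop
  endfacet
  facet normal -0.7043 -0.6780 0.2104
    outer loop
      vertex 0.580 3.253 0.000
      vertex 3.056 0.681 0.000
      vertex 5.777 5.777 25.532
    endloop
  endfacet
  facet normal -0.1714 -0.9625 0.2104
    outer loop
      vertex 3.056 0.681 0.000
      vertex 6.571 0.055 0.000
      vertex 5.777 5.777 25.532
    endloop
  endfacet
  facet normal 0.4271 -0.8794 0.2104
    outer loop
      vertex 6.571 0.055 0.000
      vertex 9.783 1.615 0.000
      vertex 5.777 5.777 25.532
    endloop
  endfacet
  facet normal 0.8623 -0.4606 0.2104
    outer loop
      vertex 9.783 1.615 0.000
      vertex 11.465 4.764 0.000
      vertex 5.777 5.777 25.532
    endloop
  endfacet
  facet normal 0.9683 0.1344 0.2104
    outer loop
      vertex 11.465 4.764 0.000
      vertex 10.974 8.301 0.000
      vertex 5.777 5.777 25.532
    endloop
  endfacet
endsolid part

The G0 Z moves step by Δz≈3.192 mm. The G1 loops shrink linearly with z, so the solid tapers from its base footprint up to z≈25.5. Closing with a flat bottom cap and the tapered top and triangulating gives 18 facets — a regular 10-sided pyramid, base circumscribed radius ≈ 5.78 mm, apex at z ≈ 25.5 mm.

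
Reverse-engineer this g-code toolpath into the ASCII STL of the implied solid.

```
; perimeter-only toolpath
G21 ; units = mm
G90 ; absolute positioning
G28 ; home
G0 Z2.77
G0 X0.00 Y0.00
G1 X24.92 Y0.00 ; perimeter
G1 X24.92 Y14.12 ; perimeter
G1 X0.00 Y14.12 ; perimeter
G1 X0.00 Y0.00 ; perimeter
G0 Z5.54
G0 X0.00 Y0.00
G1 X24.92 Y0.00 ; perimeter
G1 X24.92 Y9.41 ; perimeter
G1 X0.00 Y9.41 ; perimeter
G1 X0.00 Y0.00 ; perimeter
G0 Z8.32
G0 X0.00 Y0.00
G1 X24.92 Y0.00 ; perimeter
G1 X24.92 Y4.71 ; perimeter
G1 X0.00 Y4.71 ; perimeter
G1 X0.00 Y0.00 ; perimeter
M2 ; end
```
solid part
  facet normal 0.0000 0.0000 -1.0000
    outer loop
      vertex 24.92 18.82 0.00
      vertex 24.92 0.00 0.00
      vertex 0.00 0.00 0.00
    endloop
  endfacet
  facet normal 0.0000 0.0000 -1.0000
    outer loop
      vertex 0.00 18.82 0.00
      vertex 24.92 18.82 0.00
      vertex 0.00 0.00 0.00
    endloop
  endfacet
  facet normal 0.0000 -1.0000 0.0000
    outer loop
      vertex 0.00 0.00 0.00
      vertex 24.92 0.00 0.00
      vertex 24.92 0.00 11.09
    endloop
  endfacet
  facet normal 0.0000 -1.0000 0.0000
    outer loop
      vertex 0.00 0.00 0.00
      vertex 24.92 0.00 11.09
      vertex 0.00 0.00 11.09
    endloop
  endfacet
  facet normal 0.0000 0.5077 0.8615
    outer loop
      vertex 0.00 0.00 11.09
      vertex 24.92 0.00 11.09
      vertex 24.92 18.82 0.00
    endloop
  endfacet
  facet normal 0.0000 0.5077 0.8615
    outer loop
      vertex 0.00 0.00 11.09
      vertex 24.92 18.82 0.00
      vertex 0.00 18.82 0.00
    endloop
  endfacet
  facet normal -1.0000 0.0000 0.0000
    outer loop
      vertex 0.00 0.00 11.09
      vertex 0.00 18.82 0.00
      vertex 0.00 0.00 0.00
    endloop
  endfacet
  facet normal 1.0000 0.0000 0.0000
    outer loop
      vertex 24.92 0.00 0.00
      vertex 24.92 18.82 0.00
      vertex 24.92 0.00 11.09
    endloop
  endfacet
endsolid part

The G0 Z moves step by Δz≈2.77 mm. The G1 loops shrink linearly with z, so the solid tapers from its base footprint up to z≈11.1. Closing with a flat bottom cap and the tapered top and triangulating gives 8 facets — a wedge (ramp): 24.9 × 18.8 mm base, rising to 11.1 mm along the y=0 edge and sloping linearly to z=0 at y=18.8.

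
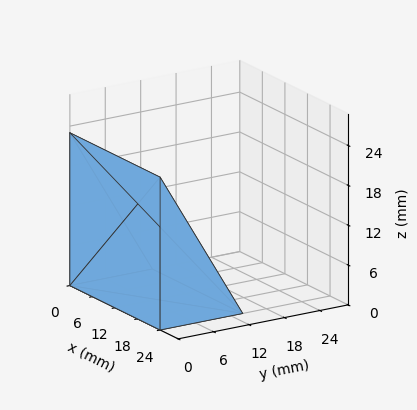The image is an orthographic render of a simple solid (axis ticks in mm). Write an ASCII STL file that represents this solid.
Reading the render: the shape is a wedge (ramp): 24 × 14 mm base, rising to 23 mm along the y=0 edge and sloping linearly to z=0 at y=14 (dimensions read to the nearest mm from the axis ticks). For the STL, each face is triangulated and given an outward normal.

solid part
  facet normal 0.0000 0.0000 -1.0000
    outer loop
      vertex 24.0 14.0 0.0
      vertex 24.0 0.0 0.0
      vertex 0.0 0.0 0.0
    endloop
  endfacet
  facet normal 0.0000 0.0000 -1.0000
    outer loop
      vertex 0.0 14.0 0.0
      vertex 24.0 14.0 0.0
      vertex 0.0 0.0 0.0
    endloop
  endfacet
  facet normal 0.0000 -1.0000 0.0000
    outer loop
      vertex 0.0 0.0 0.0
      vertex 24.0 0.0 0.0
      vertex 24.0 0.0 23.0
    endloop
  endfacet
  facet normal 0.0000 -1.0000 0.0000
    outer loop
      vertex 0.0 0.0 0.0
      vertex 24.0 0.0 23.0
      vertex 0.0 0.0 23.0
    endloop
  endfacet
  facet normal 0.0000 0.8542 0.5199
    outer loop
      vertex 0.0 0.0 23.0
      vertex 24.0 0.0 23.0
      vertex 24.0 14.0 0.0
    endloop
  endfacet
  facet normal 0.0000 0.8542 0.5199
    outer loop
      vertex 0.0 0.0 23.0
      vertex 24.0 14.0 0.0
      vertex 0.0 14.0 0.0
    endloop
  endfacet
  facet normal -1.0000 0.0000 0.0000
    outer loop
      vertex 0.0 0.0 23.0
      vertex 0.0 14.0 0.0
      vertex 0.0 0.0 0.0
    endloop
  endfacet
  facet normal 1.0000 0.0000 0.0000
    outer loop
      vertex 24.0 0.0 0.0
      vertex 24.0 14.0 0.0
      vertex 24.0 0.0 23.0
    endloop
  endfacet
endsolid part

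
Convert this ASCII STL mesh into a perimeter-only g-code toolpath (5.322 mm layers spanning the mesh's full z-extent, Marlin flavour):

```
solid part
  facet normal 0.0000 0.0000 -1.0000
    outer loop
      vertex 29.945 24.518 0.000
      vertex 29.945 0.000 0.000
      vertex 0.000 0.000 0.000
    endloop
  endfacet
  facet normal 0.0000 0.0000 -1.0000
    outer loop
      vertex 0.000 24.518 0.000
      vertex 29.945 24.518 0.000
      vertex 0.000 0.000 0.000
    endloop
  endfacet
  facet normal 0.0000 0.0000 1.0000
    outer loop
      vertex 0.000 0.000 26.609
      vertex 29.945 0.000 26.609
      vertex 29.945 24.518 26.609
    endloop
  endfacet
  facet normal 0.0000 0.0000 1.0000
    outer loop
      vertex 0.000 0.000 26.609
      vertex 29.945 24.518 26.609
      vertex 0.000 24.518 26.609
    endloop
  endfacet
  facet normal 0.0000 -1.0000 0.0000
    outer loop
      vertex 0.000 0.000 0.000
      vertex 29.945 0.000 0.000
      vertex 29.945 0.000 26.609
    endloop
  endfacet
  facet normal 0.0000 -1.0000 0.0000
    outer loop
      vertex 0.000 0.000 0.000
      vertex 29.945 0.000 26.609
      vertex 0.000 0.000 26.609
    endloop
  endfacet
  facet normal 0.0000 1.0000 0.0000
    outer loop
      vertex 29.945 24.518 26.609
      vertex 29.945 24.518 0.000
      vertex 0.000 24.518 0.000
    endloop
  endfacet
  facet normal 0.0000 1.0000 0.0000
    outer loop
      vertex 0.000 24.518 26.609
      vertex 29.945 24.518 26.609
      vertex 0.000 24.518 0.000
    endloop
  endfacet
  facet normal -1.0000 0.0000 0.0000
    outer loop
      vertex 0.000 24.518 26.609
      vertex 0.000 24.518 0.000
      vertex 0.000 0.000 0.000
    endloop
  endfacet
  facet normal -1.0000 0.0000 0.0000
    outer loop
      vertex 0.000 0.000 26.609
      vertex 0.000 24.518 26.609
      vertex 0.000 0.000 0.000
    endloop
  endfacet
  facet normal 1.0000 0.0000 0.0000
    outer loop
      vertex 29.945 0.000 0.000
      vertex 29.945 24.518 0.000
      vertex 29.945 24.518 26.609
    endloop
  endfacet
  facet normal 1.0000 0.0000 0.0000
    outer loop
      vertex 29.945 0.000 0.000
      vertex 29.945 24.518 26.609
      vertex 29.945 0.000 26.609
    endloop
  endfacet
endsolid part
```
; perimeter-only toolpath
G21 ; units = mm
G90 ; absolute positioning
G28 ; home
; layer 1
G0 Z5.322
G0 X0.000 Y0.000
G1 X29.945 Y0.000
G1 X29.945 Y24.518
G1 X0.000 Y24.518
G1 X0.000 Y0.000
; layer 2
G0 Z10.644
G0 X0.000 Y0.000
G1 X29.945 Y0.000
G1 X29.945 Y24.518
G1 X0.000 Y24.518
G1 X0.000 Y0.000
; layer 3
G0 Z15.965
G0 X0.000 Y0.000
G1 X29.945 Y0.000
G1 X29.945 Y24.518
G1 X0.000 Y24.518
G1 X0.000 Y0.000
; layer 4
G0 Z21.287
G0 X0.000 Y0.000
G1 X29.945 Y0.000
G1 X29.945 Y24.518
G1 X0.000 Y24.518
G1 X0.000 Y0.000
; layer 5
G0 Z26.609
G0 X0.000 Y0.000
G1 X29.945 Y0.000
G1 X29.945 Y24.518
G1 X0.000 Y24.518
G1 X0.000 Y0.000
M2 ; end

The solid is a rectangular box, roughly 29.9 × 24.5 mm footprint and 26.6 mm tall. Slicing at Δz = 5.322 mm — 5 equal slices spanning the solid's height, so layer i sits at z = i·h/5 — gives 5 non-empty perimeters. Each is a 4-segment closed polygon; G0 lifts to the layer z and rapids to the start vertex, then G1 traces the edges.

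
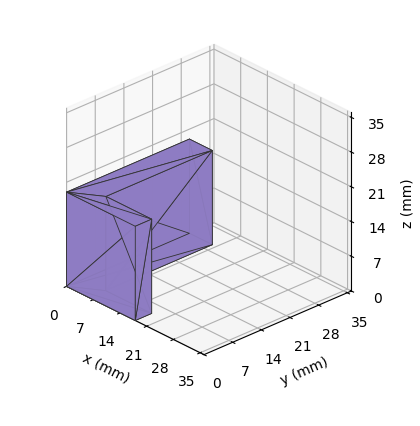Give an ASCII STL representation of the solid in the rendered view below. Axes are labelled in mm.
Reading the render: the shape is an L-shaped prism: outer 18 × 30 mm, arm thicknesses ≈ 4 mm (horizontal) and 6 mm (vertical), extruded 19 mm in z (dimensions read to the nearest mm from the axis ticks). For the STL, each face is triangulated and given an outward normal.

solid part
  facet normal 0.0000 0.0000 -1.0000
    outer loop
      vertex 18.000 4.000 0.000
      vertex 18.000 0.000 0.000
      vertex 0.000 0.000 0.000
    endloop
  endfacet
  facet normal 0.0000 0.0000 -1.0000
    outer loop
      vertex 6.000 4.000 0.000
      vertex 18.000 4.000 0.000
      vertex 0.000 0.000 0.000
    endloop
  endfacet
  facet normal 0.0000 0.0000 -1.0000
    outer loop
      vertex 6.000 30.000 0.000
      vertex 6.000 4.000 0.000
      vertex 0.000 0.000 0.000
    endloop
  endfacet
  facet normal 0.0000 0.0000 -1.0000
    outer loop
      vertex 0.000 30.000 0.000
      vertex 6.000 30.000 0.000
      vertex 0.000 0.000 0.000
    endloop
  endfacet
  facet normal 0.0000 0.0000 1.0000
    outer loop
      vertex 0.000 0.000 19.000
      vertex 18.000 0.000 19.000
      vertex 18.000 4.000 19.000
    endloop
  endfacet
  facet normal 0.0000 0.0000 1.0000
    outer loop
      vertex 0.000 0.000 19.000
      vertex 18.000 4.000 19.000
      vertex 6.000 4.000 19.000
    endloop
  endfacet
  facet normal 0.0000 0.0000 1.0000
    outer loop
      vertex 0.000 0.000 19.000
      vertex 6.000 4.000 19.000
      vertex 6.000 30.000 19.000
    endloop
  endfacet
  facet normal 0.0000 0.0000 1.0000
    outer loop
      vertex 0.000 0.000 19.000
      vertex 6.000 30.000 19.000
      vertex 0.000 30.000 19.000
    endloop
  endfacet
  facet normal 0.0000 -1.0000 0.0000
    outer loop
      vertex 0.000 0.000 0.000
      vertex 18.000 0.000 0.000
      vertex 18.000 0.000 19.000
    endloop
  endfacet
  facet normal 0.0000 -1.0000 0.0000
    outer loop
      vertex 0.000 0.000 0.000
      vertex 18.000 0.000 19.000
      vertex 0.000 0.000 19.000
    endloop
  endfacet
  facet normal 1.0000 0.0000 0.0000
    outer loop
      vertex 18.000 0.000 0.000
      vertex 18.000 4.000 0.000
      vertex 18.000 4.000 19.000
    endloop
  endfacet
  facet normal 1.0000 0.0000 0.0000
    outer loop
      vertex 18.000 0.000 0.000
      vertex 18.000 4.000 19.000
      vertex 18.000 0.000 19.000
    endloop
  endfacet
  facet normal 0.0000 1.0000 0.0000
    outer loop
      vertex 18.000 4.000 0.000
      vertex 6.000 4.000 0.000
      vertex 6.000 4.000 19.000
    endloop
  endfacet
  facet normal 0.0000 1.0000 0.0000
    outer loop
      vertex 18.000 4.000 0.000
      vertex 6.000 4.000 19.000
      vertex 18.000 4.000 19.000
    endloop
  endfacet
  facet normal 1.0000 0.0000 0.0000
    outer loop
      vertex 6.000 4.000 0.000
      vertex 6.000 30.000 0.000
      vertex 6.000 30.000 19.000
    endloop
  endfacet
  facet normal 1.0000 0.0000 0.0000
    outer loop
      vertex 6.000 4.000 0.000
      vertex 6.000 30.000 19.000
      vertex 6.000 4.000 19.000
    endloop
  endfacet
  facet normal 0.0000 1.0000 0.0000
    outer loop
      vertex 6.000 30.000 0.000
      vertex 0.000 30.000 0.000
      vertex 0.000 30.000 19.000
    endloop
  endfacet
  facet normal 0.0000 1.0000 0.0000
    outer loop
      vertex 6.000 30.000 0.000
      vertex 0.000 30.000 19.000
      vertex 6.000 30.000 19.000
    endloop
  endfacet
  facet normal -1.0000 0.0000 0.0000
    outer loop
      vertex 0.000 30.000 0.000
      vertex 0.000 0.000 0.000
      vertex 0.000 0.000 19.000
    endloop
  endfacet
  facet normal -1.0000 0.0000 0.0000
    outer loop
      vertex 0.000 30.000 0.000
      vertex 0.000 0.000 19.000
      vertex 0.000 30.000 19.000
    endloop
  endfacet
endsolid part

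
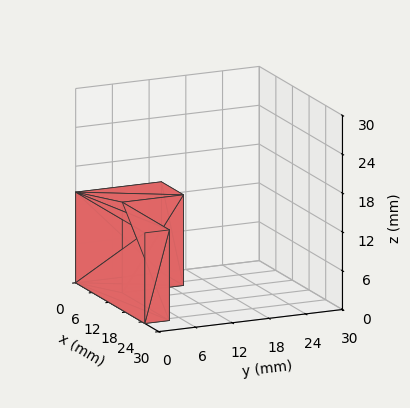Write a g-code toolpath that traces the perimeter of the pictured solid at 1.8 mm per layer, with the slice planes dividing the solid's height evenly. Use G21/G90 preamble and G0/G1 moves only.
Reading the render: the shape is an L-shaped prism: outer 25 × 14 mm, arm thicknesses ≈ 4 mm (horizontal) and 8 mm (vertical), extruded 14 mm in z (dimensions read to the nearest mm from the axis ticks). For the g-code, the solid's height is divided into equal slices at the stated Δz and each level perimeter traced with G1 moves after a G0 lift.

; perimeter-only toolpath
G21 ; units = mm
G90 ; absolute positioning
G28 ; home
; layer 1
G0 Z1.8
G0 X0.0 Y0.0
G1 X25.0 Y0.0
G1 X25.0 Y4.0
G1 X8.0 Y4.0
G1 X8.0 Y14.0
G1 X0.0 Y14.0
G1 X0.0 Y0.0
; layer 2
G0 Z3.5
G0 X0.0 Y0.0
G1 X25.0 Y0.0
G1 X25.0 Y4.0
G1 X8.0 Y4.0
G1 X8.0 Y14.0
G1 X0.0 Y14.0
G1 X0.0 Y0.0
; layer 3
G0 Z5.2
G0 X0.0 Y0.0
G1 X25.0 Y0.0
G1 X25.0 Y4.0
G1 X8.0 Y4.0
G1 X8.0 Y14.0
G1 X0.0 Y14.0
G1 X0.0 Y0.0
; layer 4
G0 Z7.0
G0 X0.0 Y0.0
G1 X25.0 Y0.0
G1 X25.0 Y4.0
G1 X8.0 Y4.0
G1 X8.0 Y14.0
G1 X0.0 Y14.0
G1 X0.0 Y0.0
; layer 5
G0 Z8.8
G0 X0.0 Y0.0
G1 X25.0 Y0.0
G1 X25.0 Y4.0
G1 X8.0 Y4.0
G1 X8.0 Y14.0
G1 X0.0 Y14.0
G1 X0.0 Y0.0
; layer 6
G0 Z10.5
G0 X0.0 Y0.0
G1 X25.0 Y0.0
G1 X25.0 Y4.0
G1 X8.0 Y4.0
G1 X8.0 Y14.0
G1 X0.0 Y14.0
G1 X0.0 Y0.0
; layer 7
G0 Z12.2
G0 X0.0 Y0.0
G1 X25.0 Y0.0
G1 X25.0 Y4.0
G1 X8.0 Y4.0
G1 X8.0 Y14.0
G1 X0.0 Y14.0
G1 X0.0 Y0.0
; layer 8
G0 Z14.0
G0 X0.0 Y0.0
G1 X25.0 Y0.0
G1 X25.0 Y4.0
G1 X8.0 Y4.0
G1 X8.0 Y14.0
G1 X0.0 Y14.0
G1 X0.0 Y0.0
M2 ; end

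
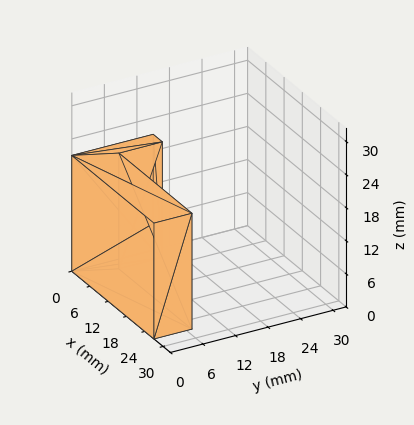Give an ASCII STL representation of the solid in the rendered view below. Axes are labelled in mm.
Reading the render: the shape is an L-shaped prism: outer 27 × 15 mm, arm thicknesses ≈ 7 mm (horizontal) and 3 mm (vertical), extruded 21 mm in z (dimensions read to the nearest mm from the axis ticks). For the STL, each face is triangulated and given an outward normal.

solid part
  facet normal 0.0000 0.0000 -1.0000
    outer loop
      vertex 27.000 7.000 0.000
      vertex 27.000 0.000 0.000
      vertex 0.000 0.000 0.000
    endloop
  endfacet
  facet normal 0.0000 0.0000 -1.0000
    outer loop
      vertex 3.000 7.000 0.000
      vertex 27.000 7.000 0.000
      vertex 0.000 0.000 0.000
    endloop
  endfacet
  facet normal 0.0000 0.0000 -1.0000
    outer loop
      vertex 3.000 15.000 0.000
      vertex 3.000 7.000 0.000
      vertex 0.000 0.000 0.000
    endloop
  endfacet
  facet normal 0.0000 0.0000 -1.0000
    outer loop
      vertex 0.000 15.000 0.000
      vertex 3.000 15.000 0.000
      vertex 0.000 0.000 0.000
    endloop
  endfacet
  facet normal 0.0000 0.0000 1.0000
    outer loop
      vertex 0.000 0.000 21.000
      vertex 27.000 0.000 21.000
      vertex 27.000 7.000 21.000
    endloop
  endfacet
  facet normal 0.0000 0.0000 1.0000
    outer loop
      vertex 0.000 0.000 21.000
      vertex 27.000 7.000 21.000
      vertex 3.000 7.000 21.000
    endloop
  endfacet
  facet normal 0.0000 0.0000 1.0000
    outer loop
      vertex 0.000 0.000 21.000
      vertex 3.000 7.000 21.000
      vertex 3.000 15.000 21.000
    endloop
  endfacet
  facet normal 0.0000 0.0000 1.0000
    outer loop
      vertex 0.000 0.000 21.000
      vertex 3.000 15.000 21.000
      vertex 0.000 15.000 21.000
    endloop
  endfacet
  facet normal 0.0000 -1.0000 0.0000
    outer loop
      vertex 0.000 0.000 0.000
      vertex 27.000 0.000 0.000
      vertex 27.000 0.000 21.000
    endloop
  endfacet
  facet normal 0.0000 -1.0000 0.0000
    outer loop
      vertex 0.000 0.000 0.000
      vertex 27.000 0.000 21.000
      vertex 0.000 0.000 21.000
    endloop
  endfacet
  facet normal 1.0000 0.0000 0.0000
    outer loop
      vertex 27.000 0.000 0.000
      vertex 27.000 7.000 0.000
      vertex 27.000 7.000 21.000
    endloop
  endfacet
  facet normal 1.0000 0.0000 0.0000
    outer loop
      vertex 27.000 0.000 0.000
      vertex 27.000 7.000 21.000
      vertex 27.000 0.000 21.000
    endloop
  endfacet
  facet normal 0.0000 1.0000 0.0000
    outer loop
      vertex 27.000 7.000 0.000
      vertex 3.000 7.000 0.000
      vertex 3.000 7.000 21.000
    endloop
  endfacet
  facet normal 0.0000 1.0000 0.0000
    outer loop
      vertex 27.000 7.000 0.000
      vertex 3.000 7.000 21.000
      vertex 27.000 7.000 21.000
    endloop
  endfacet
  facet normal 1.0000 0.0000 0.0000
    outer loop
      vertex 3.000 7.000 0.000
      vertex 3.000 15.000 0.000
      vertex 3.000 15.000 21.000
    endloop
  endfacet
  facet normal 1.0000 0.0000 0.0000
    outer loop
      vertex 3.000 7.000 0.000
      vertex 3.000 15.000 21.000
      vertex 3.000 7.000 21.000
    endloop
  endfacet
  facet normal 0.0000 1.0000 0.0000
    outer loop
      vertex 3.000 15.000 0.000
      vertex 0.000 15.000 0.000
      vertex 0.000 15.000 21.000
    endloop
  endfacet
  facet normal 0.0000 1.0000 0.0000
    outer loop
      vertex 3.000 15.000 0.000
      vertex 0.000 15.000 21.000
      vertex 3.000 15.000 21.000
    endloop
  endfacet
  facet normal -1.0000 0.0000 0.0000
    outer loop
      vertex 0.000 15.000 0.000
      vertex 0.000 0.000 0.000
      vertex 0.000 0.000 21.000
    endloop
  endfacet
  facet normal -1.0000 0.0000 0.0000
    outer loop
      vertex 0.000 15.000 0.000
      vertex 0.000 0.000 21.000
      vertex 0.000 15.000 21.000
    endloop
  endfacet
endsolid part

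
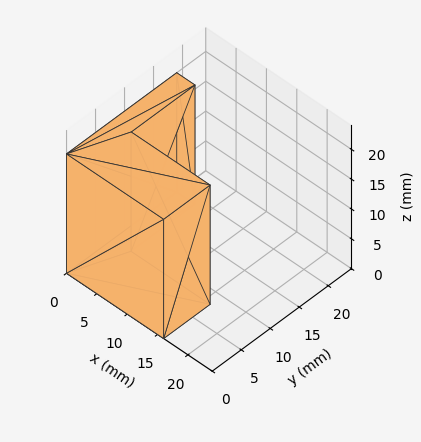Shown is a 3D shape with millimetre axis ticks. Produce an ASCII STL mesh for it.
Reading the render: the shape is an L-shaped prism: outer 16 × 19 mm, arm thicknesses ≈ 8 mm (horizontal) and 3 mm (vertical), extruded 20 mm in z (dimensions read to the nearest mm from the axis ticks). For the STL, each face is triangulated and given an outward normal.

solid part
  facet normal 0.0000 0.0000 -1.0000
    outer loop
      vertex 16.00 8.00 0.00
      vertex 16.00 0.00 0.00
      vertex 0.00 0.00 0.00
    endloop
  endfacet
  facet normal 0.0000 0.0000 -1.0000
    outer loop
      vertex 3.00 8.00 0.00
      vertex 16.00 8.00 0.00
      vertex 0.00 0.00 0.00
    endloop
  endfacet
  facet normal 0.0000 0.0000 -1.0000
    outer loop
      vertex 3.00 19.00 0.00
      vertex 3.00 8.00 0.00
      vertex 0.00 0.00 0.00
    endloop
  endfacet
  facet normal 0.0000 0.0000 -1.0000
    outer loop
      vertex 0.00 19.00 0.00
      vertex 3.00 19.00 0.00
      vertex 0.00 0.00 0.00
    endloop
  endfacet
  facet normal 0.0000 0.0000 1.0000
    outer loop
      vertex 0.00 0.00 20.00
      vertex 16.00 0.00 20.00
      vertex 16.00 8.00 20.00
    endloop
  endfacet
  facet normal 0.0000 0.0000 1.0000
    outer loop
      vertex 0.00 0.00 20.00
      vertex 16.00 8.00 20.00
      vertex 3.00 8.00 20.00
    endloop
  endfacet
  facet normal 0.0000 0.0000 1.0000
    outer loop
      vertex 0.00 0.00 20.00
      vertex 3.00 8.00 20.00
      vertex 3.00 19.00 20.00
    endloop
  endfacet
  facet normal 0.0000 0.0000 1.0000
    outer loop
      vertex 0.00 0.00 20.00
      vertex 3.00 19.00 20.00
      vertex 0.00 19.00 20.00
    endloop
  endfacet
  facet normal 0.0000 -1.0000 0.0000
    outer loop
      vertex 0.00 0.00 0.00
      vertex 16.00 0.00 0.00
      vertex 16.00 0.00 20.00
    endloop
  endfacet
  facet normal 0.0000 -1.0000 0.0000
    outer loop
      vertex 0.00 0.00 0.00
      vertex 16.00 0.00 20.00
      vertex 0.00 0.00 20.00
    endloop
  endfacet
  facet normal 1.0000 0.0000 0.0000
    outer loop
      vertex 16.00 0.00 0.00
      vertex 16.00 8.00 0.00
      vertex 16.00 8.00 20.00
    endloop
  endfacet
  facet normal 1.0000 0.0000 0.0000
    outer loop
      vertex 16.00 0.00 0.00
      vertex 16.00 8.00 20.00
      vertex 16.00 0.00 20.00
    endloop
  endfacet
  facet normal 0.0000 1.0000 0.0000
    outer loop
      vertex 16.00 8.00 0.00
      vertex 3.00 8.00 0.00
      vertex 3.00 8.00 20.00
    endloop
  endfacet
  facet normal 0.0000 1.0000 0.0000
    outer loop
      vertex 16.00 8.00 0.00
      vertex 3.00 8.00 20.00
      vertex 16.00 8.00 20.00
    endloop
  endfacet
  facet normal 1.0000 0.0000 0.0000
    outer loop
      vertex 3.00 8.00 0.00
      vertex 3.00 19.00 0.00
      vertex 3.00 19.00 20.00
    endloop
  endfacet
  facet normal 1.0000 0.0000 0.0000
    outer loop
      vertex 3.00 8.00 0.00
      vertex 3.00 19.00 20.00
      vertex 3.00 8.00 20.00
    endloop
  endfacet
  facet normal 0.0000 1.0000 0.0000
    outer loop
      vertex 3.00 19.00 0.00
      vertex 0.00 19.00 0.00
      vertex 0.00 19.00 20.00
    endloop
  endfacet
  facet normal 0.0000 1.0000 0.0000
    outer loop
      vertex 3.00 19.00 0.00
      vertex 0.00 19.00 20.00
      vertex 3.00 19.00 20.00
    endloop
  endfacet
  facet normal -1.0000 0.0000 0.0000
    outer loop
      vertex 0.00 19.00 0.00
      vertex 0.00 0.00 0.00
      vertex 0.00 0.00 20.00
    endloop
  endfacet
  facet normal -1.0000 0.0000 0.0000
    outer loop
      vertex 0.00 19.00 0.00
      vertex 0.00 0.00 20.00
      vertex 0.00 19.00 20.00
    endloop
  endfacet
endsolid part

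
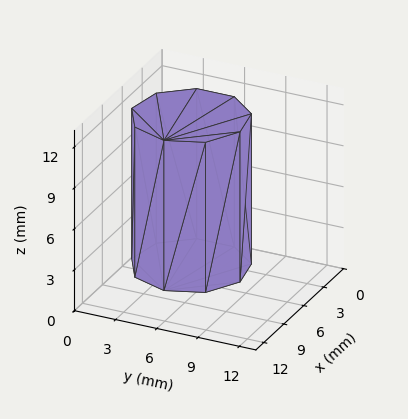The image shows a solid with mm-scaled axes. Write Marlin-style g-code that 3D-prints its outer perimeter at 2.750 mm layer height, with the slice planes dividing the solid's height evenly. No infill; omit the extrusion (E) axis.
Reading the render: the shape is a regular 9-sided prism (a cylinder approximated with 9 flat sides), circumscribed radius ≈ 4 mm, height ≈ 11 mm (dimensions read to the nearest mm from the axis ticks). For the g-code, the solid's height is divided into equal slices at the stated Δz and each level perimeter traced with G1 moves after a G0 lift.

; perimeter-only toolpath
G21 ; units = mm
G90 ; absolute positioning
G28 ; home
; layer 1
G0 Z2.750
G0 X8.000 Y4.000
G1 X7.064 Y6.571
G1 X4.695 Y7.939
G1 X2.000 Y7.464
G1 X0.241 Y5.368
G1 X0.241 Y2.632
G1 X2.000 Y0.536
G1 X4.695 Y0.061
G1 X7.064 Y1.429
G1 X8.000 Y4.000
; layer 2
G0 Z5.500
G0 X8.000 Y4.000
G1 X7.064 Y6.571
G1 X4.695 Y7.939
G1 X2.000 Y7.464
G1 X0.241 Y5.368
G1 X0.241 Y2.632
G1 X2.000 Y0.536
G1 X4.695 Y0.061
G1 X7.064 Y1.429
G1 X8.000 Y4.000
; layer 3
G0 Z8.250
G0 X8.000 Y4.000
G1 X7.064 Y6.571
G1 X4.695 Y7.939
G1 X2.000 Y7.464
G1 X0.241 Y5.368
G1 X0.241 Y2.632
G1 X2.000 Y0.536
G1 X4.695 Y0.061
G1 X7.064 Y1.429
G1 X8.000 Y4.000
; layer 4
G0 Z11.000
G0 X8.000 Y4.000
G1 X7.064 Y6.571
G1 X4.695 Y7.939
G1 X2.000 Y7.464
G1 X0.241 Y5.368
G1 X0.241 Y2.632
G1 X2.000 Y0.536
G1 X4.695 Y0.061
G1 X7.064 Y1.429
G1 X8.000 Y4.000
M2 ; end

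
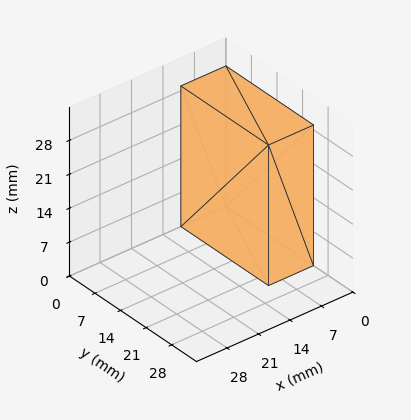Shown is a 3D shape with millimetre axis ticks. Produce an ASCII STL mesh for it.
Reading the render: the shape is a rectangular box, roughly 10 × 24 mm footprint and 29 mm tall (dimensions read to the nearest mm from the axis ticks). For the STL, each face is triangulated and given an outward normal.

solid part
  facet normal 0.0000 0.0000 -1.0000
    outer loop
      vertex 10.0 24.0 0.0
      vertex 10.0 0.0 0.0
      vertex 0.0 0.0 0.0
    endloop
  endfacet
  facet normal 0.0000 0.0000 -1.0000
    outer loop
      vertex 0.0 24.0 0.0
      vertex 10.0 24.0 0.0
      vertex 0.0 0.0 0.0
    endloop
  endfacet
  facet normal 0.0000 0.0000 1.0000
    outer loop
      vertex 0.0 0.0 29.0
      vertex 10.0 0.0 29.0
      vertex 10.0 24.0 29.0
    endloop
  endfacet
  facet normal 0.0000 0.0000 1.0000
    outer loop
      vertex 0.0 0.0 29.0
      vertex 10.0 24.0 29.0
      vertex 0.0 24.0 29.0
    endloop
  endfacet
  facet normal 0.0000 -1.0000 0.0000
    outer loop
      vertex 0.0 0.0 0.0
      vertex 10.0 0.0 0.0
      vertex 10.0 0.0 29.0
    endloop
  endfacet
  facet normal 0.0000 -1.0000 0.0000
    outer loop
      vertex 0.0 0.0 0.0
      vertex 10.0 0.0 29.0
      vertex 0.0 0.0 29.0
    endloop
  endfacet
  facet normal 0.0000 1.0000 0.0000
    outer loop
      vertex 10.0 24.0 29.0
      vertex 10.0 24.0 0.0
      vertex 0.0 24.0 0.0
    endloop
  endfacet
  facet normal 0.0000 1.0000 0.0000
    outer loop
      vertex 0.0 24.0 29.0
      vertex 10.0 24.0 29.0
      vertex 0.0 24.0 0.0
    endloop
  endfacet
  facet normal -1.0000 0.0000 0.0000
    outer loop
      vertex 0.0 24.0 29.0
      vertex 0.0 24.0 0.0
      vertex 0.0 0.0 0.0
    endloop
  endfacet
  facet normal -1.0000 0.0000 0.0000
    outer loop
      vertex 0.0 0.0 29.0
      vertex 0.0 24.0 29.0
      vertex 0.0 0.0 0.0
    endloop
  endfacet
  facet normal 1.0000 0.0000 0.0000
    outer loop
      vertex 10.0 0.0 0.0
      vertex 10.0 24.0 0.0
      vertex 10.0 24.0 29.0
    endloop
  endfacet
  facet normal 1.0000 0.0000 0.0000
    outer loop
      vertex 10.0 0.0 0.0
      vertex 10.0 24.0 29.0
      vertex 10.0 0.0 29.0
    endloop
  endfacet
endsolid part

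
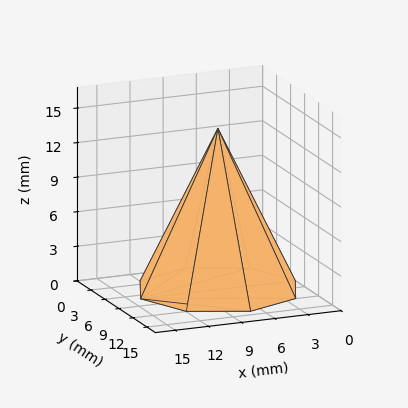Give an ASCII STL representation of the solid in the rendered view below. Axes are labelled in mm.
Reading the render: the shape is a regular 8-sided pyramid, base circumscribed radius ≈ 7 mm, apex at z ≈ 14 mm (dimensions read to the nearest mm from the axis ticks). For the STL, each face is triangulated and given an outward normal.

solid part
  facet normal 0.0000 0.0000 -1.0000
    outer loop
      vertex 7.00 14.00 0.00
      vertex 11.95 11.95 0.00
      vertex 14.00 7.00 0.00
    endloop
  endfacet
  facet normal 0.0000 0.0000 -1.0000
    outer loop
      vertex 2.05 11.95 0.00
      vertex 7.00 14.00 0.00
      vertex 14.00 7.00 0.00
    endloop
  endfacet
  facet normal 0.0000 0.0000 -1.0000
    outer loop
      vertex 0.00 7.00 0.00
      vertex 2.05 11.95 0.00
      vertex 14.00 7.00 0.00
    endloop
  endfacet
  facet normal 0.0000 0.0000 -1.0000
    outer loop
      vertex 2.05 2.05 0.00
      vertex 0.00 7.00 0.00
      vertex 14.00 7.00 0.00
    endloop
  endfacet
  facet normal 0.0000 0.0000 -1.0000
    outer loop
      vertex 7.00 0.00 0.00
      vertex 2.05 2.05 0.00
      vertex 14.00 7.00 0.00
    endloop
  endfacet
  facet normal 0.0000 0.0000 -1.0000
    outer loop
      vertex 11.95 2.05 0.00
      vertex 7.00 0.00 0.00
      vertex 14.00 7.00 0.00
    endloop
  endfacet
  facet normal 0.8387 0.3474 0.4194
    outer loop
      vertex 14.00 7.00 0.00
      vertex 11.95 11.95 0.00
      vertex 7.00 7.00 14.00
    endloop
  endfacet
  facet normal 0.3474 0.8387 0.4194
    outer loop
      vertex 11.95 11.95 0.00
      vertex 7.00 14.00 0.00
      vertex 7.00 7.00 14.00
    endloop
  endfacet
  facet normal -0.3474 0.8387 0.4194
    outer loop
      vertex 7.00 14.00 0.00
      vertex 2.05 11.95 0.00
      vertex 7.00 7.00 14.00
    endloop
  endfacet
  facet normal -0.8387 0.3474 0.4194
    outer loop
      vertex 2.05 11.95 0.00
      vertex 0.00 7.00 0.00
      vertex 7.00 7.00 14.00
    endloop
  endfacet
  facet normal -0.8387 -0.3474 0.4194
    outer loop
      vertex 0.00 7.00 0.00
      vertex 2.05 2.05 0.00
      vertex 7.00 7.00 14.00
    endloop
  endfacet
  facet normal -0.3474 -0.8387 0.4194
    outer loop
      vertex 2.05 2.05 0.00
      vertex 7.00 0.00 0.00
      vertex 7.00 7.00 14.00
    endloop
  endfacet
  facet normal 0.3474 -0.8387 0.4194
    outer loop
      vertex 7.00 0.00 0.00
      vertex 11.95 2.05 0.00
      vertex 7.00 7.00 14.00
    endloop
  endfacet
  facet normal 0.8387 -0.3474 0.4194
    outer loop
      vertex 11.95 2.05 0.00
      vertex 14.00 7.00 0.00
      vertex 7.00 7.00 14.00
    endloop
  endfacet
endsolid part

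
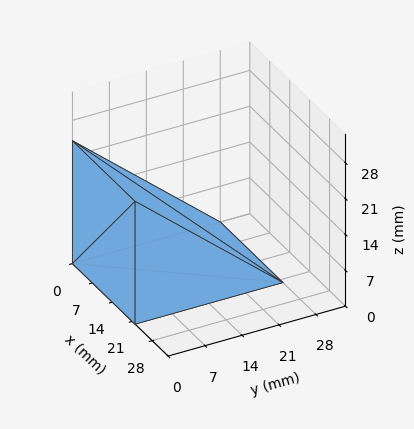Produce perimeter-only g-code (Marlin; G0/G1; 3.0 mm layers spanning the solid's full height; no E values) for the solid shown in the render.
Reading the render: the shape is a wedge (ramp): 22 × 28 mm base, rising to 24 mm along the y=0 edge and sloping linearly to z=0 at y=28 (dimensions read to the nearest mm from the axis ticks). For the g-code, the solid's height is divided into equal slices at the stated Δz and each level perimeter traced with G1 moves after a G0 lift.

; perimeter-only toolpath
G21 ; units = mm
G90 ; absolute positioning
G28 ; home
; layer 1
G0 Z3.0
G0 X0.0 Y0.0
G1 X22.0 Y0.0
G1 X22.0 Y24.5
G1 X0.0 Y24.5
G1 X0.0 Y0.0
; layer 2
G0 Z6.0
G0 X0.0 Y0.0
G1 X22.0 Y0.0
G1 X22.0 Y21.0
G1 X0.0 Y21.0
G1 X0.0 Y0.0
; layer 3
G0 Z9.0
G0 X0.0 Y0.0
G1 X22.0 Y0.0
G1 X22.0 Y17.5
G1 X0.0 Y17.5
G1 X0.0 Y0.0
; layer 4
G0 Z12.0
G0 X0.0 Y0.0
G1 X22.0 Y0.0
G1 X22.0 Y14.0
G1 X0.0 Y14.0
G1 X0.0 Y0.0
; layer 5
G0 Z15.0
G0 X0.0 Y0.0
G1 X22.0 Y0.0
G1 X22.0 Y10.5
G1 X0.0 Y10.5
G1 X0.0 Y0.0
; layer 6
G0 Z18.0
G0 X0.0 Y0.0
G1 X22.0 Y0.0
G1 X22.0 Y7.0
G1 X0.0 Y7.0
G1 X0.0 Y0.0
; layer 7
G0 Z21.0
G0 X0.0 Y0.0
G1 X22.0 Y0.0
G1 X22.0 Y3.5
G1 X0.0 Y3.5
G1 X0.0 Y0.0
M2 ; end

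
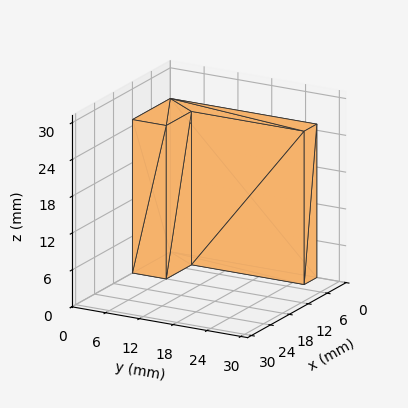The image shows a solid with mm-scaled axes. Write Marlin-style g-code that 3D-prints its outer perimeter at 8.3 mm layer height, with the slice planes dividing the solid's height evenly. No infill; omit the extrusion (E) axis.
Reading the render: the shape is an L-shaped prism: outer 12 × 26 mm, arm thicknesses ≈ 6 mm (horizontal) and 4 mm (vertical), extruded 25 mm in z (dimensions read to the nearest mm from the axis ticks). For the g-code, the solid's height is divided into equal slices at the stated Δz and each level perimeter traced with G1 moves after a G0 lift.

; perimeter-only toolpath
G21 ; units = mm
G90 ; absolute positioning
G28 ; home
; layer 1
G0 Z8.3
G0 X0.0 Y0.0
G1 X12.0 Y0.0
G1 X12.0 Y6.0
G1 X4.0 Y6.0
G1 X4.0 Y26.0
G1 X0.0 Y26.0
G1 X0.0 Y0.0
; layer 2
G0 Z16.7
G0 X0.0 Y0.0
G1 X12.0 Y0.0
G1 X12.0 Y6.0
G1 X4.0 Y6.0
G1 X4.0 Y26.0
G1 X0.0 Y26.0
G1 X0.0 Y0.0
; layer 3
G0 Z25.0
G0 X0.0 Y0.0
G1 X12.0 Y0.0
G1 X12.0 Y6.0
G1 X4.0 Y6.0
G1 X4.0 Y26.0
G1 X0.0 Y26.0
G1 X0.0 Y0.0
M2 ; end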